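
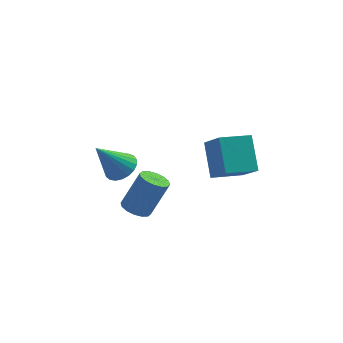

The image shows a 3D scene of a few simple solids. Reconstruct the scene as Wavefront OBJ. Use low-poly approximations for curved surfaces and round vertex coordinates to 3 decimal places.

v 2.251 -2.229 0.161
v 1.834 -1.097 1.576
v 3.535 -1.517 -0.03
v 3.117 -0.385 1.385
v 3.003 -3.295 1.235
v 2.585 -2.163 2.65
v 4.286 -2.583 1.044
v 3.869 -1.451 2.459
v -0.776 -3.275 -1.358
v -0.137 -3.283 -1.644
v 0.635 -2.952 0.072
v -0.004 -2.945 0.358
v -0.244 -2.937 -1.662
v 0.528 -2.607 0.053
v -0.494 -2.682 -1.599
v 0.279 -2.351 0.116
v -0.819 -2.586 -1.471
v -0.047 -2.255 0.244
v -1.132 -2.675 -1.313
v -0.36 -2.344 0.402
v -1.351 -2.924 -1.167
v -0.579 -2.593 0.549
v -1.415 -3.268 -1.072
v -0.643 -2.937 0.644
v -1.308 -3.613 -1.053
v -0.536 -3.283 0.662
v -1.059 -3.869 -1.116
v -0.286 -3.538 0.599
v -0.733 -3.965 -1.244
v 0.039 -3.634 0.471
v -0.42 -3.876 -1.402
v 0.352 -3.545 0.313
v -0.201 -3.627 -1.549
v 0.571 -3.296 0.167
v -1.843 -0.651 -0.622
v -1.164 -0.523 -0.161
v -2.797 -1.369 0.982
v -1.332 -0.223 -0.126
v -1.588 0.002 -0.177
v -1.888 0.115 -0.306
v -2.18 0.096 -0.488
v -2.414 -0.053 -0.694
v -2.549 -0.305 -0.887
v -2.562 -0.617 -1.035
v -2.45 -0.934 -1.111
v -2.234 -1.203 -1.102
v -1.95 -1.376 -1.011
v -1.647 -1.424 -0.852
v -1.378 -1.338 -0.653
v -1.19 -1.133 -0.449
v -1.114 -0.845 -0.275
f 2 4 1
f 5 2 1
f 1 4 3
f 3 5 1
f 2 8 4
f 6 2 5
f 6 8 2
f 4 8 3
f 7 5 3
f 3 8 7
f 7 6 5
f 8 6 7
f 10 9 13
f 10 13 11
f 11 13 14
f 11 14 12
f 13 9 15
f 13 15 14
f 14 15 16
f 14 16 12
f 15 9 17
f 15 17 16
f 16 17 18
f 16 18 12
f 17 9 19
f 17 19 18
f 18 19 20
f 18 20 12
f 19 9 21
f 19 21 20
f 20 21 22
f 20 22 12
f 21 9 23
f 21 23 22
f 22 23 24
f 22 24 12
f 23 9 25
f 23 25 24
f 24 25 26
f 24 26 12
f 25 9 27
f 25 27 26
f 26 27 28
f 26 28 12
f 27 9 29
f 27 29 28
f 28 29 30
f 28 30 12
f 29 9 31
f 29 31 30
f 30 31 32
f 30 32 12
f 31 9 33
f 31 33 32
f 32 33 34
f 32 34 12
f 33 9 10
f 33 10 34
f 34 10 11
f 34 11 12
f 36 35 38
f 36 38 37
f 38 35 39
f 38 39 37
f 39 35 40
f 39 40 37
f 40 35 41
f 40 41 37
f 41 35 42
f 41 42 37
f 42 35 43
f 42 43 37
f 43 35 44
f 43 44 37
f 44 35 45
f 44 45 37
f 45 35 46
f 45 46 37
f 46 35 47
f 46 47 37
f 47 35 48
f 47 48 37
f 48 35 49
f 48 49 37
f 49 35 50
f 49 50 37
f 50 35 51
f 50 51 37
f 51 35 36
f 51 36 37



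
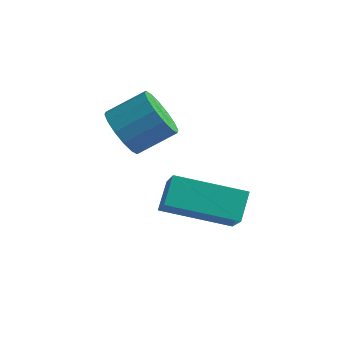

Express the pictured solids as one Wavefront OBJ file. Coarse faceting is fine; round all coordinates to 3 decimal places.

v -0.698 0.166 -2.109
v -0.799 0.867 -1.49
v -1.387 1.146 -3.33
v -1.489 1.846 -2.711
v 1.129 0.854 -2.589
v 1.027 1.554 -1.97
v 0.439 1.833 -3.81
v 0.338 2.534 -3.191
v -2.606 1.461 -0.873
v -2.167 1.552 -1.523
v -1.355 2.25 -0.877
v -1.794 2.159 -0.227
v -2.43 1.864 -1.529
v -1.619 2.562 -0.883
v -2.741 2.069 -1.359
v -1.93 2.766 -0.714
v -3.016 2.11 -1.059
v -2.204 2.808 -0.413
v -3.18 1.978 -0.709
v -2.369 2.676 -0.063
v -3.191 1.707 -0.403
v -2.38 2.405 0.243
v -3.045 1.37 -0.223
v -2.233 2.068 0.423
v -2.781 1.058 -0.217
v -1.97 1.756 0.429
v -2.47 0.854 -0.386
v -1.659 1.551 0.259
v -2.196 0.812 -0.687
v -1.384 1.51 -0.041
v -2.031 0.944 -1.037
v -1.22 1.642 -0.391
v -2.02 1.215 -1.343
v -1.209 1.913 -0.697
f 2 4 1
f 5 2 1
f 1 4 3
f 3 5 1
f 2 8 4
f 6 2 5
f 6 8 2
f 4 8 3
f 7 5 3
f 3 8 7
f 7 6 5
f 8 6 7
f 10 9 13
f 10 13 11
f 11 13 14
f 11 14 12
f 13 9 15
f 13 15 14
f 14 15 16
f 14 16 12
f 15 9 17
f 15 17 16
f 16 17 18
f 16 18 12
f 17 9 19
f 17 19 18
f 18 19 20
f 18 20 12
f 19 9 21
f 19 21 20
f 20 21 22
f 20 22 12
f 21 9 23
f 21 23 22
f 22 23 24
f 22 24 12
f 23 9 25
f 23 25 24
f 24 25 26
f 24 26 12
f 25 9 27
f 25 27 26
f 26 27 28
f 26 28 12
f 27 9 29
f 27 29 28
f 28 29 30
f 28 30 12
f 29 9 31
f 29 31 30
f 30 31 32
f 30 32 12
f 31 9 33
f 31 33 32
f 32 33 34
f 32 34 12
f 33 9 10
f 33 10 34
f 34 10 11
f 34 11 12



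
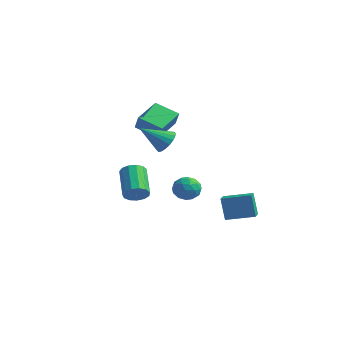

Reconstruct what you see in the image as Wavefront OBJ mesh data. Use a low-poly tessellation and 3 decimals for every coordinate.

v -1.743 2.208 -2.003
v -0.831 1.996 -1.862
v -1.969 0.824 -2.618
v -1.057 0.612 -2.477
v -1.642 0.703 -1.738
v -1.502 1.559 -1.358
v -1.298 1.261 -3.122
v -1.158 2.117 -2.742
v -0.556 1.411 -2.553
v -0.769 1.066 -1.698
v -2.031 1.754 -2.782
v -2.244 1.409 -1.927
v -1.267 2.224 -1.879
v -1.533 0.596 -2.601
v -1.876 0.65 -2.167
v -1.341 0.526 -2.084
v -1.662 1.966 -1.583
v -1.126 1.842 -1.5
v -1.602 1.082 -1.427
v -1.674 0.978 -2.98
v -1.138 0.854 -2.897
v -1.459 2.294 -2.396
v -0.924 2.17 -2.313
v -1.198 1.738 -3.053
v -0.57 1.755 -2.202
v -0.703 0.942 -2.563
v -0.844 1.323 -2.942
v -0.762 1.826 -2.719
v -0.695 1.553 -1.699
v -0.828 0.739 -2.06
v -1.171 0.793 -1.626
v -1.089 1.295 -1.403
v -0.533 1.209 -2.106
v -1.972 2.081 -2.42
v -2.105 1.267 -2.781
v -1.711 1.525 -3.077
v -1.629 2.027 -2.854
v -2.097 1.878 -1.917
v -2.23 1.065 -2.278
v -2.038 0.994 -1.761
v -1.956 1.497 -1.538
v -2.267 1.611 -2.374
v 2.863 0.527 -3.156
v 2.432 0.591 -1.627
v 4.213 1.639 -2.821
v 3.781 1.702 -1.292
v 3.539 -0.362 -2.928
v 3.107 -0.299 -1.399
v 4.888 0.749 -2.593
v 4.457 0.813 -1.064
v -4.428 0.018 2.377
v -3.839 -0.248 3.352
v -4.829 1.803 3.106
v -4.239 1.537 4.081
v -3.001 0.623 1.679
v -2.411 0.357 2.654
v -3.401 2.408 2.408
v -2.812 2.142 3.383
v -0.905 -0.739 2.199
v -0.124 -0.935 2.577
v -1.795 -2.041 3.361
v -0.26 -0.64 2.803
v -0.523 -0.364 2.91
v -0.863 -0.163 2.876
v -1.21 -0.076 2.708
v -1.498 -0.12 2.438
v -1.668 -0.286 2.122
v -1.686 -0.542 1.82
v -1.55 -0.838 1.594
v -1.287 -1.113 1.487
v -0.947 -1.314 1.521
v -0.599 -1.402 1.69
v -0.312 -1.358 1.959
v -0.142 -1.191 2.275
v -0.578 -3.444 -1.235
v -0.021 -2.895 -1.066
v -1.424 -1.848 0.164
v -1.982 -2.396 -0.005
v -0.235 -2.749 -1.435
v -1.638 -1.702 -0.204
v -0.558 -2.824 -1.74
v -1.961 -1.776 -0.51
v -0.888 -3.095 -1.885
v -2.291 -2.047 -0.655
v -1.119 -3.477 -1.824
v -2.522 -2.429 -0.594
v -1.179 -3.848 -1.576
v -2.582 -2.801 -0.345
v -1.048 -4.091 -1.219
v -2.451 -3.044 0.011
v -0.768 -4.129 -0.868
v -2.171 -3.081 0.362
v -0.428 -3.949 -0.633
v -1.831 -2.901 0.597
v -0.135 -3.608 -0.59
v -1.539 -2.561 0.641
v 0.016 -3.216 -0.751
v -1.387 -2.168 0.479
f 1 38 17
f 38 12 41
f 17 41 6
f 38 41 17
f 1 17 13
f 17 6 18
f 13 18 2
f 17 18 13
f 1 13 22
f 13 2 23
f 22 23 8
f 13 23 22
f 1 22 34
f 22 8 37
f 34 37 11
f 22 37 34
f 1 34 38
f 34 11 42
f 38 42 12
f 34 42 38
f 2 18 29
f 18 6 32
f 29 32 10
f 18 32 29
f 6 41 19
f 41 12 40
f 19 40 5
f 41 40 19
f 12 42 39
f 42 11 35
f 39 35 3
f 42 35 39
f 11 37 36
f 37 8 24
f 36 24 7
f 37 24 36
f 8 23 28
f 23 2 25
f 28 25 9
f 23 25 28
f 4 30 16
f 30 10 31
f 16 31 5
f 30 31 16
f 4 16 14
f 16 5 15
f 14 15 3
f 16 15 14
f 4 14 21
f 14 3 20
f 21 20 7
f 14 20 21
f 4 21 26
f 21 7 27
f 26 27 9
f 21 27 26
f 4 26 30
f 26 9 33
f 30 33 10
f 26 33 30
f 5 31 19
f 31 10 32
f 19 32 6
f 31 32 19
f 3 15 39
f 15 5 40
f 39 40 12
f 15 40 39
f 7 20 36
f 20 3 35
f 36 35 11
f 20 35 36
f 9 27 28
f 27 7 24
f 28 24 8
f 27 24 28
f 10 33 29
f 33 9 25
f 29 25 2
f 33 25 29
f 44 46 43
f 47 44 43
f 43 46 45
f 45 47 43
f 44 50 46
f 48 44 47
f 48 50 44
f 46 50 45
f 49 47 45
f 45 50 49
f 49 48 47
f 50 48 49
f 52 54 51
f 55 52 51
f 51 54 53
f 53 55 51
f 52 58 54
f 56 52 55
f 56 58 52
f 54 58 53
f 57 55 53
f 53 58 57
f 57 56 55
f 58 56 57
f 60 59 62
f 60 62 61
f 62 59 63
f 62 63 61
f 63 59 64
f 63 64 61
f 64 59 65
f 64 65 61
f 65 59 66
f 65 66 61
f 66 59 67
f 66 67 61
f 67 59 68
f 67 68 61
f 68 59 69
f 68 69 61
f 69 59 70
f 69 70 61
f 70 59 71
f 70 71 61
f 71 59 72
f 71 72 61
f 72 59 73
f 72 73 61
f 73 59 74
f 73 74 61
f 74 59 60
f 74 60 61
f 76 75 79
f 76 79 77
f 77 79 80
f 77 80 78
f 79 75 81
f 79 81 80
f 80 81 82
f 80 82 78
f 81 75 83
f 81 83 82
f 82 83 84
f 82 84 78
f 83 75 85
f 83 85 84
f 84 85 86
f 84 86 78
f 85 75 87
f 85 87 86
f 86 87 88
f 86 88 78
f 87 75 89
f 87 89 88
f 88 89 90
f 88 90 78
f 89 75 91
f 89 91 90
f 90 91 92
f 90 92 78
f 91 75 93
f 91 93 92
f 92 93 94
f 92 94 78
f 93 75 95
f 93 95 94
f 94 95 96
f 94 96 78
f 95 75 97
f 95 97 96
f 96 97 98
f 96 98 78
f 97 75 76
f 97 76 98
f 98 76 77
f 98 77 78



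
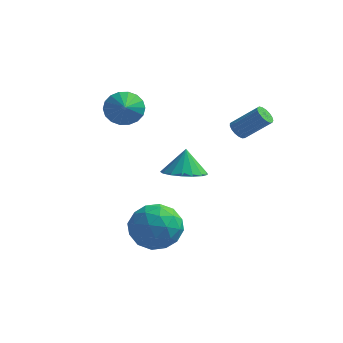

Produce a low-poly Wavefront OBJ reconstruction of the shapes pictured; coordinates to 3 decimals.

v -1.679 -0.484 -1.96
v -0.615 -0.787 -2.449
v -2.605 -1.553 -3.311
v -1.541 -1.856 -3.8
v -1.85 -2.282 -2.711
v -1.277 -1.621 -1.876
v -1.943 -0.719 -3.884
v -1.37 -0.058 -3.049
v -0.778 -0.933 -3.638
v -0.721 -1.899 -2.913
v -2.499 -0.441 -2.847
v -2.442 -1.407 -2.122
v -1.066 -0.541 -2.086
v -2.154 -1.799 -3.674
v -2.336 -2.049 -3.034
v -1.711 -2.227 -3.322
v -1.455 -1.032 -1.749
v -0.83 -1.21 -2.036
v -1.555 -2.089 -2.191
v -2.39 -1.13 -3.724
v -1.765 -1.308 -4.011
v -1.509 -0.113 -2.438
v -0.884 -0.291 -2.726
v -1.665 -0.251 -3.569
v -0.536 -0.805 -3.072
v -1.081 -1.434 -3.866
v -1.317 -0.765 -3.916
v -0.98 -0.377 -3.425
v -0.503 -1.373 -2.646
v -1.047 -2.002 -3.44
v -1.228 -2.252 -2.8
v -0.892 -1.863 -2.309
v -0.598 -1.459 -3.345
v -2.173 -0.338 -2.32
v -2.717 -0.967 -3.114
v -2.328 -0.477 -3.451
v -1.992 -0.088 -2.96
v -2.139 -0.906 -1.894
v -2.684 -1.535 -2.688
v -2.24 -1.963 -2.335
v -1.903 -1.575 -1.844
v -2.622 -0.881 -2.415
v 0.314 3.644 0.467
v 0.611 3.328 0.217
v 1.722 3.56 1.243
v 1.426 3.876 1.493
v 0.658 3.541 0.119
v 1.769 3.773 1.144
v 0.626 3.777 0.099
v 1.737 4.01 1.125
v 0.523 3.983 0.165
v 1.634 4.215 1.19
v 0.372 4.111 0.299
v 1.483 4.344 1.325
v 0.208 4.132 0.472
v 1.319 4.365 1.498
v 0.068 4.042 0.644
v 1.179 4.274 1.67
v -0.015 3.86 0.775
v 1.096 4.092 1.801
v -0.023 3.628 0.836
v 1.089 3.86 1.862
v 0.047 3.4 0.812
v 1.158 3.633 1.838
v 0.178 3.228 0.709
v 1.289 3.461 1.735
v 0.34 3.152 0.551
v 1.451 3.384 1.577
v 0.496 3.188 0.374
v 1.607 3.42 1.399
v -3.94 1.566 2.12
v -3.594 1.227 1.397
v -3.56 0.674 2.72
v -3.305 1.444 1.537
v -3.142 1.685 1.793
v -3.138 1.903 2.113
v -3.292 2.054 2.435
v -3.574 2.108 2.694
v -3.929 2.055 2.839
v -4.286 1.905 2.842
v -4.574 1.688 2.702
v -4.737 1.447 2.447
v -4.742 1.229 2.127
v -4.588 1.078 1.805
v -4.305 1.024 1.546
v -3.951 1.077 1.4
v -0.283 -1.529 0.798
v 0.513 -1.049 0.66
v -0.357 -1.091 1.902
v 0.191 -0.765 0.526
v -0.239 -0.656 0.454
v -0.68 -0.747 0.461
v -1.03 -1.017 0.545
v -1.208 -1.405 0.687
v -1.175 -1.821 0.854
v -0.937 -2.17 1.009
v -0.55 -2.373 1.116
v -0.101 -2.382 1.149
v 0.306 -2.196 1.102
v 0.578 -1.857 0.986
v 0.653 -1.443 0.826
f 1 38 17
f 38 12 41
f 17 41 6
f 38 41 17
f 1 17 13
f 17 6 18
f 13 18 2
f 17 18 13
f 1 13 22
f 13 2 23
f 22 23 8
f 13 23 22
f 1 22 34
f 22 8 37
f 34 37 11
f 22 37 34
f 1 34 38
f 34 11 42
f 38 42 12
f 34 42 38
f 2 18 29
f 18 6 32
f 29 32 10
f 18 32 29
f 6 41 19
f 41 12 40
f 19 40 5
f 41 40 19
f 12 42 39
f 42 11 35
f 39 35 3
f 42 35 39
f 11 37 36
f 37 8 24
f 36 24 7
f 37 24 36
f 8 23 28
f 23 2 25
f 28 25 9
f 23 25 28
f 4 30 16
f 30 10 31
f 16 31 5
f 30 31 16
f 4 16 14
f 16 5 15
f 14 15 3
f 16 15 14
f 4 14 21
f 14 3 20
f 21 20 7
f 14 20 21
f 4 21 26
f 21 7 27
f 26 27 9
f 21 27 26
f 4 26 30
f 26 9 33
f 30 33 10
f 26 33 30
f 5 31 19
f 31 10 32
f 19 32 6
f 31 32 19
f 3 15 39
f 15 5 40
f 39 40 12
f 15 40 39
f 7 20 36
f 20 3 35
f 36 35 11
f 20 35 36
f 9 27 28
f 27 7 24
f 28 24 8
f 27 24 28
f 10 33 29
f 33 9 25
f 29 25 2
f 33 25 29
f 44 43 47
f 44 47 45
f 45 47 48
f 45 48 46
f 47 43 49
f 47 49 48
f 48 49 50
f 48 50 46
f 49 43 51
f 49 51 50
f 50 51 52
f 50 52 46
f 51 43 53
f 51 53 52
f 52 53 54
f 52 54 46
f 53 43 55
f 53 55 54
f 54 55 56
f 54 56 46
f 55 43 57
f 55 57 56
f 56 57 58
f 56 58 46
f 57 43 59
f 57 59 58
f 58 59 60
f 58 60 46
f 59 43 61
f 59 61 60
f 60 61 62
f 60 62 46
f 61 43 63
f 61 63 62
f 62 63 64
f 62 64 46
f 63 43 65
f 63 65 64
f 64 65 66
f 64 66 46
f 65 43 67
f 65 67 66
f 66 67 68
f 66 68 46
f 67 43 69
f 67 69 68
f 68 69 70
f 68 70 46
f 69 43 44
f 69 44 70
f 70 44 45
f 70 45 46
f 72 71 74
f 72 74 73
f 74 71 75
f 74 75 73
f 75 71 76
f 75 76 73
f 76 71 77
f 76 77 73
f 77 71 78
f 77 78 73
f 78 71 79
f 78 79 73
f 79 71 80
f 79 80 73
f 80 71 81
f 80 81 73
f 81 71 82
f 81 82 73
f 82 71 83
f 82 83 73
f 83 71 84
f 83 84 73
f 84 71 85
f 84 85 73
f 85 71 86
f 85 86 73
f 86 71 72
f 86 72 73
f 88 87 90
f 88 90 89
f 90 87 91
f 90 91 89
f 91 87 92
f 91 92 89
f 92 87 93
f 92 93 89
f 93 87 94
f 93 94 89
f 94 87 95
f 94 95 89
f 95 87 96
f 95 96 89
f 96 87 97
f 96 97 89
f 97 87 98
f 97 98 89
f 98 87 99
f 98 99 89
f 99 87 100
f 99 100 89
f 100 87 101
f 100 101 89
f 101 87 88
f 101 88 89



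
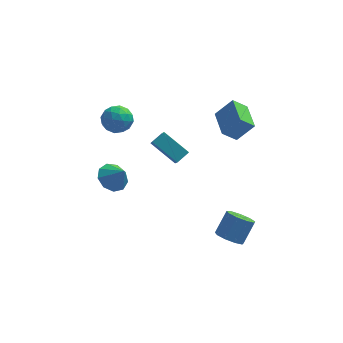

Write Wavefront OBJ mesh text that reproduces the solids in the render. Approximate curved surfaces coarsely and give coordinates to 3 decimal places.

v -4.295 2.297 -2.088
v -3.695 1.815 -2.711
v -3.605 1.843 -1.072
v -3.455 2.438 -2.594
v -3.609 2.995 -2.241
v -4.083 3.226 -1.816
v -4.657 3.022 -1.519
v -5.06 2.479 -1.488
v -5.106 1.852 -1.738
v -4.772 1.432 -2.152
v -4.215 1.418 -2.536
v 1.773 2.24 2.01
v 2.754 2.377 3.123
v 1.382 4.055 2.131
v 2.363 4.192 3.244
v 2.597 2.468 1.256
v 3.578 2.605 2.369
v 2.206 4.283 1.377
v 3.187 4.42 2.49
v -4.076 2.109 2.833
v -3.472 2.474 3.479
v -4.408 0.946 3.801
v -3.804 1.311 4.447
v -4.619 1.768 4.243
v -4.414 2.487 3.645
v -3.466 0.933 3.635
v -3.261 1.652 3.037
v -3.095 1.747 3.975
v -3.807 2.263 4.35
v -4.073 1.157 2.93
v -4.785 1.673 3.305
v -3.745 2.393 3.071
v -4.135 1.027 4.209
v -4.615 1.296 4.089
v -4.259 1.51 4.468
v -4.299 2.401 3.169
v -3.943 2.615 3.548
v -4.618 2.201 3.997
v -3.937 0.805 3.732
v -3.581 1.019 4.111
v -3.621 1.91 2.812
v -3.265 2.124 3.191
v -3.262 1.219 3.283
v -3.168 2.181 3.742
v -3.363 1.497 4.311
v -3.165 1.275 3.834
v -3.044 1.697 3.483
v -3.587 2.484 3.963
v -3.782 1.801 4.532
v -4.261 2.07 4.412
v -4.141 2.492 4.06
v -3.365 2.057 4.254
v -4.098 1.619 2.748
v -4.293 0.936 3.317
v -3.739 0.928 3.22
v -3.619 1.35 2.868
v -4.517 1.923 2.969
v -4.712 1.239 3.538
v -4.836 1.723 3.797
v -4.715 2.145 3.446
v -4.515 1.363 3.026
v -1.986 0.329 2.929
v -1.372 0.84 3.345
v -2.122 1.252 1.996
v -1.509 1.763 2.412
v -0.631 -0.483 1.928
v -0.018 0.028 2.344
v -0.768 0.44 0.995
v -0.154 0.951 1.411
v 2.235 -1.191 -4.13
v 3.015 -1.243 -4.512
v 3.645 -0.441 -3.331
v 2.865 -0.389 -2.95
v 2.732 -0.752 -4.694
v 3.362 0.05 -3.513
v 2.216 -0.467 -4.612
v 2.846 0.335 -3.432
v 1.709 -0.521 -4.305
v 2.339 0.281 -3.124
v 1.448 -0.888 -3.916
v 2.078 -0.086 -2.736
v 1.555 -1.397 -3.627
v 2.186 -0.595 -2.447
v 1.981 -1.81 -3.574
v 2.611 -1.008 -2.394
v 2.525 -1.933 -3.781
v 3.155 -1.131 -2.601
v 2.934 -1.709 -4.151
v 3.564 -0.907 -2.971
f 2 1 4
f 2 4 3
f 4 1 5
f 4 5 3
f 5 1 6
f 5 6 3
f 6 1 7
f 6 7 3
f 7 1 8
f 7 8 3
f 8 1 9
f 8 9 3
f 9 1 10
f 9 10 3
f 10 1 11
f 10 11 3
f 11 1 2
f 11 2 3
f 13 15 12
f 16 13 12
f 12 15 14
f 14 16 12
f 13 19 15
f 17 13 16
f 17 19 13
f 15 19 14
f 18 16 14
f 14 19 18
f 18 17 16
f 19 17 18
f 20 57 36
f 57 31 60
f 36 60 25
f 57 60 36
f 20 36 32
f 36 25 37
f 32 37 21
f 36 37 32
f 20 32 41
f 32 21 42
f 41 42 27
f 32 42 41
f 20 41 53
f 41 27 56
f 53 56 30
f 41 56 53
f 20 53 57
f 53 30 61
f 57 61 31
f 53 61 57
f 21 37 48
f 37 25 51
f 48 51 29
f 37 51 48
f 25 60 38
f 60 31 59
f 38 59 24
f 60 59 38
f 31 61 58
f 61 30 54
f 58 54 22
f 61 54 58
f 30 56 55
f 56 27 43
f 55 43 26
f 56 43 55
f 27 42 47
f 42 21 44
f 47 44 28
f 42 44 47
f 23 49 35
f 49 29 50
f 35 50 24
f 49 50 35
f 23 35 33
f 35 24 34
f 33 34 22
f 35 34 33
f 23 33 40
f 33 22 39
f 40 39 26
f 33 39 40
f 23 40 45
f 40 26 46
f 45 46 28
f 40 46 45
f 23 45 49
f 45 28 52
f 49 52 29
f 45 52 49
f 24 50 38
f 50 29 51
f 38 51 25
f 50 51 38
f 22 34 58
f 34 24 59
f 58 59 31
f 34 59 58
f 26 39 55
f 39 22 54
f 55 54 30
f 39 54 55
f 28 46 47
f 46 26 43
f 47 43 27
f 46 43 47
f 29 52 48
f 52 28 44
f 48 44 21
f 52 44 48
f 63 65 62
f 66 63 62
f 62 65 64
f 64 66 62
f 63 69 65
f 67 63 66
f 67 69 63
f 65 69 64
f 68 66 64
f 64 69 68
f 68 67 66
f 69 67 68
f 71 70 74
f 71 74 72
f 72 74 75
f 72 75 73
f 74 70 76
f 74 76 75
f 75 76 77
f 75 77 73
f 76 70 78
f 76 78 77
f 77 78 79
f 77 79 73
f 78 70 80
f 78 80 79
f 79 80 81
f 79 81 73
f 80 70 82
f 80 82 81
f 81 82 83
f 81 83 73
f 82 70 84
f 82 84 83
f 83 84 85
f 83 85 73
f 84 70 86
f 84 86 85
f 85 86 87
f 85 87 73
f 86 70 88
f 86 88 87
f 87 88 89
f 87 89 73
f 88 70 71
f 88 71 89
f 89 71 72
f 89 72 73



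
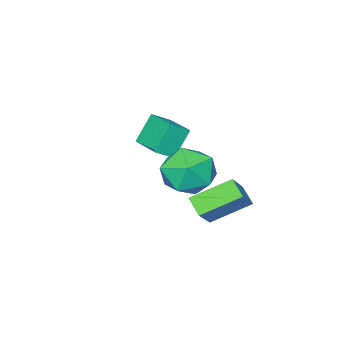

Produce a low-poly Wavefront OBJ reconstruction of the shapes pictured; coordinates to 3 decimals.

v 1.211 3.524 -5.059
v 1.053 2.762 -4.568
v -0.15 4.365 -4.192
v -0.308 3.603 -3.701
v 2.128 3.977 -4.059
v 1.97 3.215 -3.568
v 0.767 4.818 -3.192
v 0.609 4.056 -2.701
v 1.882 4.395 -0.896
v 2.419 4.903 -1.826
v 2.541 2.677 -1.454
v 3.078 3.185 -2.384
v 3.475 3.39 -1.284
v 3.068 4.452 -0.938
v 1.892 3.128 -2.342
v 1.485 4.19 -1.996
v 2.425 4.12 -2.719
v 3.404 4.282 -2.065
v 1.556 3.298 -1.215
v 2.535 3.46 -0.561
v -0.71 -1.034 -2.328
v 0.023 -1.302 -1.841
v -0.313 0.611 -2.017
v 0.419 0.342 -1.53
v 0.101 -1.002 -3.53
v 0.833 -1.271 -3.043
v 0.497 0.642 -3.219
v 1.23 0.374 -2.732
f 2 4 1
f 5 2 1
f 1 4 3
f 3 5 1
f 2 8 4
f 6 2 5
f 6 8 2
f 4 8 3
f 7 5 3
f 3 8 7
f 7 6 5
f 8 6 7
f 9 20 14
f 9 14 10
f 9 10 16
f 9 16 19
f 9 19 20
f 10 14 18
f 14 20 13
f 20 19 11
f 19 16 15
f 16 10 17
f 12 18 13
f 12 13 11
f 12 11 15
f 12 15 17
f 12 17 18
f 13 18 14
f 11 13 20
f 15 11 19
f 17 15 16
f 18 17 10
f 22 24 21
f 25 22 21
f 21 24 23
f 23 25 21
f 22 28 24
f 26 22 25
f 26 28 22
f 24 28 23
f 27 25 23
f 23 28 27
f 27 26 25
f 28 26 27



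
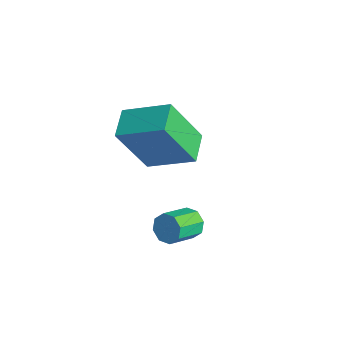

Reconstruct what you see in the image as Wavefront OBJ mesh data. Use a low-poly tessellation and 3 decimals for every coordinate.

v -3.293 2.804 2.727
v -3.444 1.783 4.614
v -2.239 4.028 3.474
v -2.39 3.008 5.36
v -2.37 2.172 2.46
v -2.521 1.152 4.346
v -1.316 3.397 3.206
v -1.467 2.376 5.093
v 0.862 2.202 2.554
v 1.228 2.143 2.147
v 1.603 1.2 2.619
v 1.238 1.258 3.026
v 1.381 2.366 2.47
v 1.756 1.422 2.942
v 1.23 2.492 2.842
v 1.605 1.548 3.314
v 0.864 2.449 3.045
v 1.239 1.505 3.518
v 0.497 2.26 2.961
v 0.872 1.317 3.433
v 0.344 2.038 2.638
v 0.719 1.094 3.11
v 0.495 1.912 2.266
v 0.87 0.968 2.738
v 0.861 1.955 2.062
v 1.236 1.011 2.535
f 2 4 1
f 5 2 1
f 1 4 3
f 3 5 1
f 2 8 4
f 6 2 5
f 6 8 2
f 4 8 3
f 7 5 3
f 3 8 7
f 7 6 5
f 8 6 7
f 10 9 13
f 10 13 11
f 11 13 14
f 11 14 12
f 13 9 15
f 13 15 14
f 14 15 16
f 14 16 12
f 15 9 17
f 15 17 16
f 16 17 18
f 16 18 12
f 17 9 19
f 17 19 18
f 18 19 20
f 18 20 12
f 19 9 21
f 19 21 20
f 20 21 22
f 20 22 12
f 21 9 23
f 21 23 22
f 22 23 24
f 22 24 12
f 23 9 25
f 23 25 24
f 24 25 26
f 24 26 12
f 25 9 10
f 25 10 26
f 26 10 11
f 26 11 12



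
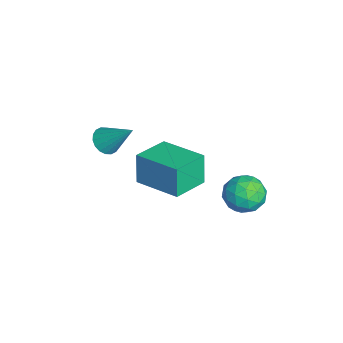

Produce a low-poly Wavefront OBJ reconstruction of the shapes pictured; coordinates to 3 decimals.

v 0.292 -3.083 0.014
v 0.564 -2.733 -0.434
v 0.948 -2.117 1.166
v 0.316 -2.607 -0.398
v 0.063 -2.575 -0.281
v -0.144 -2.644 -0.105
v -0.265 -2.8 0.094
v -0.276 -3.012 0.278
v -0.174 -3.238 0.409
v 0.021 -3.433 0.462
v 0.269 -3.559 0.426
v 0.521 -3.59 0.309
v 0.729 -3.521 0.133
v 0.849 -3.366 -0.066
v 0.86 -3.154 -0.25
v 0.758 -2.928 -0.381
v 2.054 1.755 -1.149
v 2.548 2.186 -0.557
v 3.232 1.414 -1.883
v 3.726 1.845 -1.291
v 3.319 1.095 -1.064
v 2.591 1.306 -0.61
v 3.189 2.294 -1.83
v 2.461 2.505 -1.376
v 3.249 2.52 -0.978
v 3.33 1.778 -0.505
v 2.45 1.822 -1.935
v 2.531 1.08 -1.462
v 2.198 2.001 -0.789
v 3.582 1.599 -1.651
v 3.343 1.158 -1.518
v 3.633 1.412 -1.17
v 2.223 1.483 -0.82
v 2.513 1.737 -0.472
v 2.966 1.095 -0.77
v 3.267 1.863 -1.968
v 3.557 2.117 -1.62
v 2.147 2.188 -1.27
v 2.437 2.442 -0.922
v 2.814 2.505 -1.67
v 2.9 2.45 -0.688
v 3.593 2.249 -1.12
v 3.277 2.513 -1.436
v 2.849 2.637 -1.17
v 2.948 2.014 -0.41
v 3.64 1.814 -0.841
v 3.401 1.373 -0.708
v 2.973 1.497 -0.441
v 3.36 2.21 -0.657
v 2.14 1.786 -1.599
v 2.832 1.586 -2.03
v 2.807 2.103 -1.999
v 2.379 2.227 -1.732
v 2.187 1.351 -1.32
v 2.88 1.15 -1.752
v 2.931 0.963 -1.27
v 2.503 1.087 -1.004
v 2.42 1.39 -1.783
v -2.287 -0.653 -4.381
v -2.618 -0.628 -2.98
v -0.841 0.78 -4.066
v -1.172 0.805 -2.665
v -1.168 -1.845 -4.095
v -1.499 -1.82 -2.694
v 0.278 -0.412 -3.78
v -0.053 -0.387 -2.379
f 2 1 4
f 2 4 3
f 4 1 5
f 4 5 3
f 5 1 6
f 5 6 3
f 6 1 7
f 6 7 3
f 7 1 8
f 7 8 3
f 8 1 9
f 8 9 3
f 9 1 10
f 9 10 3
f 10 1 11
f 10 11 3
f 11 1 12
f 11 12 3
f 12 1 13
f 12 13 3
f 13 1 14
f 13 14 3
f 14 1 15
f 14 15 3
f 15 1 16
f 15 16 3
f 16 1 2
f 16 2 3
f 17 54 33
f 54 28 57
f 33 57 22
f 54 57 33
f 17 33 29
f 33 22 34
f 29 34 18
f 33 34 29
f 17 29 38
f 29 18 39
f 38 39 24
f 29 39 38
f 17 38 50
f 38 24 53
f 50 53 27
f 38 53 50
f 17 50 54
f 50 27 58
f 54 58 28
f 50 58 54
f 18 34 45
f 34 22 48
f 45 48 26
f 34 48 45
f 22 57 35
f 57 28 56
f 35 56 21
f 57 56 35
f 28 58 55
f 58 27 51
f 55 51 19
f 58 51 55
f 27 53 52
f 53 24 40
f 52 40 23
f 53 40 52
f 24 39 44
f 39 18 41
f 44 41 25
f 39 41 44
f 20 46 32
f 46 26 47
f 32 47 21
f 46 47 32
f 20 32 30
f 32 21 31
f 30 31 19
f 32 31 30
f 20 30 37
f 30 19 36
f 37 36 23
f 30 36 37
f 20 37 42
f 37 23 43
f 42 43 25
f 37 43 42
f 20 42 46
f 42 25 49
f 46 49 26
f 42 49 46
f 21 47 35
f 47 26 48
f 35 48 22
f 47 48 35
f 19 31 55
f 31 21 56
f 55 56 28
f 31 56 55
f 23 36 52
f 36 19 51
f 52 51 27
f 36 51 52
f 25 43 44
f 43 23 40
f 44 40 24
f 43 40 44
f 26 49 45
f 49 25 41
f 45 41 18
f 49 41 45
f 60 62 59
f 63 60 59
f 59 62 61
f 61 63 59
f 60 66 62
f 64 60 63
f 64 66 60
f 62 66 61
f 65 63 61
f 61 66 65
f 65 64 63
f 66 64 65



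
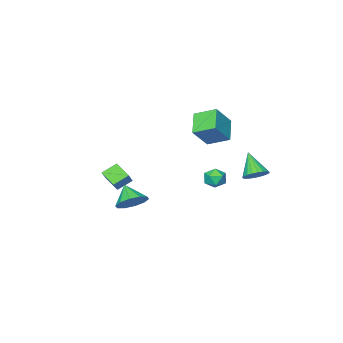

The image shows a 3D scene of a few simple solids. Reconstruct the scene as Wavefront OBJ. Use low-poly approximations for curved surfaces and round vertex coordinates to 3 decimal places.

v -3.992 0.468 -3.184
v -3.347 0.035 -3.159
v -4.513 -0.355 -3.981
v -3.868 -0.788 -3.956
v -4.327 -0.737 -3.329
v -4.005 -0.228 -2.837
v -3.855 -0.092 -4.303
v -3.533 0.417 -3.811
v -3.262 -0.311 -3.85
v -3.553 -0.71 -3.248
v -4.307 0.39 -3.892
v -4.598 -0.009 -3.29
v -3.636 3.865 -1.673
v -2.854 3.711 -1.609
v -3.964 2.755 -0.347
v -2.891 3.968 -1.402
v -3.056 4.208 -1.242
v -3.322 4.389 -1.157
v -3.642 4.479 -1.16
v -3.961 4.463 -1.253
v -4.224 4.343 -1.418
v -4.386 4.141 -1.627
v -4.417 3.891 -1.844
v -4.314 3.637 -2.032
v -4.093 3.422 -2.157
v -3.794 3.283 -2.199
v -3.467 3.245 -2.15
v -3.169 3.315 -2.018
v -2.952 3.479 -1.827
v 3.956 2.284 -2.123
v 4.546 1.685 -2.627
v 3.744 1.296 -1.197
v 4.885 1.988 -2.226
v 4.869 2.403 -1.786
v 4.504 2.774 -1.474
v 3.93 2.957 -1.411
v 3.366 2.883 -1.619
v 3.028 2.58 -2.02
v 3.044 2.164 -2.46
v 3.408 1.794 -2.771
v 3.982 1.611 -2.835
v -3.717 -0.545 0.703
v -4.458 0.621 1.287
v -2.796 0.488 -0.195
v -3.537 1.655 0.389
v -2.543 -0.455 2.011
v -3.284 0.712 2.595
v -1.622 0.579 1.113
v -2.363 1.745 1.697
v 1.802 -0.581 -2.199
v 1.892 -1.587 -1.608
v 2.474 -0.028 -1.359
v 2.564 -1.033 -0.768
v 2.696 -0.827 -2.752
v 2.786 -1.832 -2.161
v 3.368 -0.273 -1.912
v 3.458 -1.279 -1.321
f 1 12 6
f 1 6 2
f 1 2 8
f 1 8 11
f 1 11 12
f 2 6 10
f 6 12 5
f 12 11 3
f 11 8 7
f 8 2 9
f 4 10 5
f 4 5 3
f 4 3 7
f 4 7 9
f 4 9 10
f 5 10 6
f 3 5 12
f 7 3 11
f 9 7 8
f 10 9 2
f 14 13 16
f 14 16 15
f 16 13 17
f 16 17 15
f 17 13 18
f 17 18 15
f 18 13 19
f 18 19 15
f 19 13 20
f 19 20 15
f 20 13 21
f 20 21 15
f 21 13 22
f 21 22 15
f 22 13 23
f 22 23 15
f 23 13 24
f 23 24 15
f 24 13 25
f 24 25 15
f 25 13 26
f 25 26 15
f 26 13 27
f 26 27 15
f 27 13 28
f 27 28 15
f 28 13 29
f 28 29 15
f 29 13 14
f 29 14 15
f 31 30 33
f 31 33 32
f 33 30 34
f 33 34 32
f 34 30 35
f 34 35 32
f 35 30 36
f 35 36 32
f 36 30 37
f 36 37 32
f 37 30 38
f 37 38 32
f 38 30 39
f 38 39 32
f 39 30 40
f 39 40 32
f 40 30 41
f 40 41 32
f 41 30 31
f 41 31 32
f 43 45 42
f 46 43 42
f 42 45 44
f 44 46 42
f 43 49 45
f 47 43 46
f 47 49 43
f 45 49 44
f 48 46 44
f 44 49 48
f 48 47 46
f 49 47 48
f 51 53 50
f 54 51 50
f 50 53 52
f 52 54 50
f 51 57 53
f 55 51 54
f 55 57 51
f 53 57 52
f 56 54 52
f 52 57 56
f 56 55 54
f 57 55 56



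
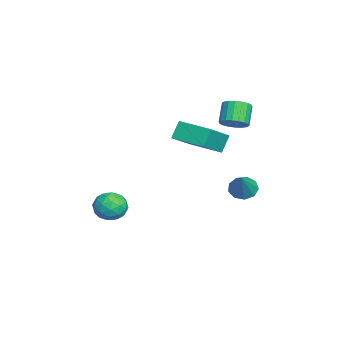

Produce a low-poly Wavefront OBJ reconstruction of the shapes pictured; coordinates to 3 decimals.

v -1.027 -2.876 -2.342
v -0.099 -2.773 -2.132
v -0.901 -4.407 -2.148
v 0.027 -4.304 -1.938
v -0.64 -3.983 -1.331
v -0.718 -3.037 -1.451
v -0.282 -4.143 -2.829
v -0.36 -3.197 -2.949
v 0.361 -3.556 -2.432
v 0.14 -3.457 -1.507
v -1.14 -3.723 -2.773
v -1.361 -3.624 -1.848
v -0.574 -2.69 -2.254
v -0.426 -4.49 -2.026
v -0.818 -4.301 -1.669
v -0.272 -4.24 -1.546
v -0.938 -2.845 -1.854
v -0.393 -2.785 -1.73
v -0.71 -3.496 -1.26
v -0.607 -4.395 -2.55
v -0.062 -4.335 -2.426
v -0.728 -2.94 -2.734
v -0.182 -2.879 -2.611
v -0.29 -3.684 -3.02
v 0.242 -3.09 -2.307
v 0.316 -3.989 -2.193
v 0.134 -3.895 -2.717
v 0.088 -3.339 -2.787
v 0.112 -3.031 -1.763
v 0.186 -3.931 -1.649
v -0.206 -3.743 -1.292
v -0.252 -3.186 -1.363
v 0.382 -3.492 -1.94
v -1.186 -3.249 -2.631
v -1.112 -4.149 -2.517
v -0.748 -3.994 -2.917
v -0.794 -3.437 -2.988
v -1.316 -3.191 -2.087
v -1.242 -4.09 -1.973
v -1.088 -3.841 -1.493
v -1.134 -3.285 -1.563
v -1.382 -3.688 -2.34
v 1.614 3.107 0.455
v 2.163 3.206 -0.046
v 2.786 3.033 1.725
v 2.001 3.66 0.129
v 1.658 3.855 0.457
v 1.294 3.7 0.784
v 1.08 3.267 0.957
v 1.115 2.759 0.895
v 1.384 2.414 0.627
v 1.76 2.392 0.279
v 2.067 2.705 0.013
v -3.099 2.459 2.684
v -2.62 2.056 3.149
v -3.481 2.178 4.142
v -3.961 2.581 3.676
v -2.517 2.384 3.198
v -3.379 2.506 4.19
v -2.53 2.727 3.145
v -3.392 2.849 4.137
v -2.655 3.017 3
v -3.517 3.138 3.993
v -2.869 3.196 2.793
v -3.73 3.318 3.786
v -3.128 3.23 2.565
v -3.989 3.351 3.557
v -3.381 3.11 2.359
v -4.242 3.232 3.352
v -3.579 2.862 2.218
v -4.44 2.984 3.211
v -3.681 2.534 2.17
v -4.543 2.656 3.162
v -3.668 2.191 2.223
v -4.53 2.313 3.215
v -3.543 1.902 2.367
v -4.405 2.023 3.36
v -3.33 1.722 2.574
v -4.191 1.844 3.567
v -3.071 1.689 2.803
v -3.932 1.81 3.795
v -2.818 1.808 3.008
v -3.679 1.93 4.001
v -0.564 -0.53 2.748
v -1.069 -0.181 3.708
v -2.06 0.286 1.664
v -2.565 0.635 2.624
v 0.405 1.125 2.656
v -0.1 1.474 3.616
v -1.091 1.941 1.572
v -1.596 2.29 2.532
f 1 38 17
f 38 12 41
f 17 41 6
f 38 41 17
f 1 17 13
f 17 6 18
f 13 18 2
f 17 18 13
f 1 13 22
f 13 2 23
f 22 23 8
f 13 23 22
f 1 22 34
f 22 8 37
f 34 37 11
f 22 37 34
f 1 34 38
f 34 11 42
f 38 42 12
f 34 42 38
f 2 18 29
f 18 6 32
f 29 32 10
f 18 32 29
f 6 41 19
f 41 12 40
f 19 40 5
f 41 40 19
f 12 42 39
f 42 11 35
f 39 35 3
f 42 35 39
f 11 37 36
f 37 8 24
f 36 24 7
f 37 24 36
f 8 23 28
f 23 2 25
f 28 25 9
f 23 25 28
f 4 30 16
f 30 10 31
f 16 31 5
f 30 31 16
f 4 16 14
f 16 5 15
f 14 15 3
f 16 15 14
f 4 14 21
f 14 3 20
f 21 20 7
f 14 20 21
f 4 21 26
f 21 7 27
f 26 27 9
f 21 27 26
f 4 26 30
f 26 9 33
f 30 33 10
f 26 33 30
f 5 31 19
f 31 10 32
f 19 32 6
f 31 32 19
f 3 15 39
f 15 5 40
f 39 40 12
f 15 40 39
f 7 20 36
f 20 3 35
f 36 35 11
f 20 35 36
f 9 27 28
f 27 7 24
f 28 24 8
f 27 24 28
f 10 33 29
f 33 9 25
f 29 25 2
f 33 25 29
f 44 43 46
f 44 46 45
f 46 43 47
f 46 47 45
f 47 43 48
f 47 48 45
f 48 43 49
f 48 49 45
f 49 43 50
f 49 50 45
f 50 43 51
f 50 51 45
f 51 43 52
f 51 52 45
f 52 43 53
f 52 53 45
f 53 43 44
f 53 44 45
f 55 54 58
f 55 58 56
f 56 58 59
f 56 59 57
f 58 54 60
f 58 60 59
f 59 60 61
f 59 61 57
f 60 54 62
f 60 62 61
f 61 62 63
f 61 63 57
f 62 54 64
f 62 64 63
f 63 64 65
f 63 65 57
f 64 54 66
f 64 66 65
f 65 66 67
f 65 67 57
f 66 54 68
f 66 68 67
f 67 68 69
f 67 69 57
f 68 54 70
f 68 70 69
f 69 70 71
f 69 71 57
f 70 54 72
f 70 72 71
f 71 72 73
f 71 73 57
f 72 54 74
f 72 74 73
f 73 74 75
f 73 75 57
f 74 54 76
f 74 76 75
f 75 76 77
f 75 77 57
f 76 54 78
f 76 78 77
f 77 78 79
f 77 79 57
f 78 54 80
f 78 80 79
f 79 80 81
f 79 81 57
f 80 54 82
f 80 82 81
f 81 82 83
f 81 83 57
f 82 54 55
f 82 55 83
f 83 55 56
f 83 56 57
f 85 87 84
f 88 85 84
f 84 87 86
f 86 88 84
f 85 91 87
f 89 85 88
f 89 91 85
f 87 91 86
f 90 88 86
f 86 91 90
f 90 89 88
f 91 89 90



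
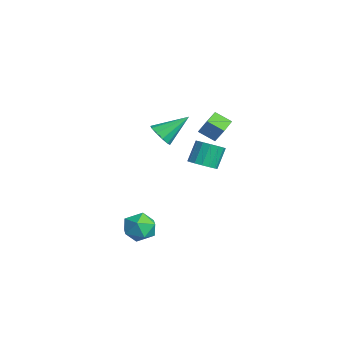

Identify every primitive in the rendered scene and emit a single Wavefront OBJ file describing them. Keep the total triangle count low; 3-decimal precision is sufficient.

v -3.451 3.1 -3.424
v -2.976 2.445 -2.907
v -3.514 3.164 -1.5
v -3.989 3.82 -2.016
v -2.653 2.816 -2.973
v -3.19 3.535 -1.566
v -2.543 3.263 -3.16
v -3.08 3.983 -1.752
v -2.676 3.667 -3.417
v -3.214 4.386 -2.01
v -3.017 3.918 -3.676
v -3.555 4.638 -2.269
v -3.475 3.951 -3.868
v -4.012 4.671 -2.46
v -3.926 3.756 -3.94
v -4.464 4.475 -2.533
v -4.25 3.385 -3.874
v -4.787 4.104 -2.467
v -4.36 2.937 -3.688
v -4.897 3.657 -2.28
v -4.226 2.534 -3.43
v -4.764 3.253 -2.023
v -3.885 2.282 -3.171
v -4.423 3.002 -1.764
v -3.428 2.249 -2.98
v -3.965 2.969 -1.572
v 4.277 -2.371 -4.094
v 4.934 -3.181 -3.702
v 2.866 -3.099 -3.238
v 3.523 -3.909 -2.846
v 3.647 -2.864 -2.478
v 4.519 -2.414 -3.007
v 3.281 -3.866 -3.933
v 4.153 -3.416 -4.462
v 4.318 -4.105 -3.602
v 4.544 -3.486 -2.703
v 3.256 -2.794 -4.237
v 3.482 -2.175 -3.338
v -1.589 -0.18 0.671
v -1.015 -0.616 1.228
v -1.531 1.58 1.989
v -0.71 -0.339 0.845
v -0.74 -0.002 0.396
v -1.094 0.267 0.052
v -1.638 0.365 -0.056
v -2.162 0.255 0.115
v -2.468 -0.022 0.497
v -2.437 -0.359 0.947
v -2.083 -0.628 1.29
v -1.54 -0.726 1.398
v -2.16 3.945 0.032
v -2.785 3.089 0.656
v -1.825 4.397 0.989
v -2.45 3.541 1.613
v -0.87 2.999 0.027
v -1.495 2.143 0.651
v -0.535 3.451 0.984
v -1.16 2.595 1.608
f 2 1 5
f 2 5 3
f 3 5 6
f 3 6 4
f 5 1 7
f 5 7 6
f 6 7 8
f 6 8 4
f 7 1 9
f 7 9 8
f 8 9 10
f 8 10 4
f 9 1 11
f 9 11 10
f 10 11 12
f 10 12 4
f 11 1 13
f 11 13 12
f 12 13 14
f 12 14 4
f 13 1 15
f 13 15 14
f 14 15 16
f 14 16 4
f 15 1 17
f 15 17 16
f 16 17 18
f 16 18 4
f 17 1 19
f 17 19 18
f 18 19 20
f 18 20 4
f 19 1 21
f 19 21 20
f 20 21 22
f 20 22 4
f 21 1 23
f 21 23 22
f 22 23 24
f 22 24 4
f 23 1 25
f 23 25 24
f 24 25 26
f 24 26 4
f 25 1 2
f 25 2 26
f 26 2 3
f 26 3 4
f 27 38 32
f 27 32 28
f 27 28 34
f 27 34 37
f 27 37 38
f 28 32 36
f 32 38 31
f 38 37 29
f 37 34 33
f 34 28 35
f 30 36 31
f 30 31 29
f 30 29 33
f 30 33 35
f 30 35 36
f 31 36 32
f 29 31 38
f 33 29 37
f 35 33 34
f 36 35 28
f 40 39 42
f 40 42 41
f 42 39 43
f 42 43 41
f 43 39 44
f 43 44 41
f 44 39 45
f 44 45 41
f 45 39 46
f 45 46 41
f 46 39 47
f 46 47 41
f 47 39 48
f 47 48 41
f 48 39 49
f 48 49 41
f 49 39 50
f 49 50 41
f 50 39 40
f 50 40 41
f 52 54 51
f 55 52 51
f 51 54 53
f 53 55 51
f 52 58 54
f 56 52 55
f 56 58 52
f 54 58 53
f 57 55 53
f 53 58 57
f 57 56 55
f 58 56 57



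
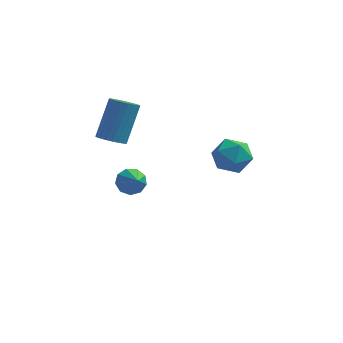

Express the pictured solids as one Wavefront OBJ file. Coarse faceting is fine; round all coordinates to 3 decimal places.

v -3.125 -1.138 2.486
v -2.624 -1.362 2.52
v -2.334 -0.506 3.888
v -2.835 -0.282 3.854
v -2.583 -1.187 2.402
v -2.294 -0.331 3.77
v -2.626 -1.005 2.297
v -2.336 -0.149 3.665
v -2.744 -0.843 2.221
v -2.454 0.013 3.589
v -2.92 -0.726 2.185
v -2.631 0.13 3.553
v -3.128 -0.672 2.194
v -2.838 0.185 3.563
v -3.335 -0.689 2.249
v -3.045 0.168 3.617
v -3.51 -0.774 2.339
v -3.22 0.083 3.707
v -3.626 -0.914 2.452
v -3.336 -0.058 3.82
v -3.666 -1.089 2.57
v -3.377 -0.233 3.938
v -3.624 -1.271 2.675
v -3.334 -0.415 4.043
v -3.506 -1.433 2.751
v -3.216 -0.577 4.119
v -3.329 -1.55 2.787
v -3.04 -0.694 4.155
v -3.122 -1.605 2.777
v -2.832 -0.748 4.146
v -2.915 -1.588 2.723
v -2.625 -0.731 4.091
v -2.74 -1.503 2.633
v -2.45 -0.646 4.001
v -2.776 0.268 -0.577
v -2.404 0.132 -0.986
v -2.364 -0.448 0.037
v -2.256 0.412 -0.759
v -2.351 0.625 -0.447
v -2.645 0.671 -0.195
v -3.001 0.529 -0.122
v -3.251 0.265 -0.262
v -3.28 0.002 -0.549
v -3.073 -0.135 -0.849
v -2.727 -0.084 -1.022
v 1.63 -2.293 2.88
v 1.919 -2.79 3.357
v 0.521 -2.55 3.283
v 0.81 -3.047 3.76
v 0.929 -2.318 3.864
v 1.615 -2.159 3.615
v 0.825 -3.181 3.025
v 1.511 -3.022 2.776
v 1.421 -3.339 3.446
v 1.486 -2.805 3.964
v 0.954 -2.535 2.676
v 1.019 -2.001 3.194
f 2 1 5
f 2 5 3
f 3 5 6
f 3 6 4
f 5 1 7
f 5 7 6
f 6 7 8
f 6 8 4
f 7 1 9
f 7 9 8
f 8 9 10
f 8 10 4
f 9 1 11
f 9 11 10
f 10 11 12
f 10 12 4
f 11 1 13
f 11 13 12
f 12 13 14
f 12 14 4
f 13 1 15
f 13 15 14
f 14 15 16
f 14 16 4
f 15 1 17
f 15 17 16
f 16 17 18
f 16 18 4
f 17 1 19
f 17 19 18
f 18 19 20
f 18 20 4
f 19 1 21
f 19 21 20
f 20 21 22
f 20 22 4
f 21 1 23
f 21 23 22
f 22 23 24
f 22 24 4
f 23 1 25
f 23 25 24
f 24 25 26
f 24 26 4
f 25 1 27
f 25 27 26
f 26 27 28
f 26 28 4
f 27 1 29
f 27 29 28
f 28 29 30
f 28 30 4
f 29 1 31
f 29 31 30
f 30 31 32
f 30 32 4
f 31 1 33
f 31 33 32
f 32 33 34
f 32 34 4
f 33 1 2
f 33 2 34
f 34 2 3
f 34 3 4
f 36 35 38
f 36 38 37
f 38 35 39
f 38 39 37
f 39 35 40
f 39 40 37
f 40 35 41
f 40 41 37
f 41 35 42
f 41 42 37
f 42 35 43
f 42 43 37
f 43 35 44
f 43 44 37
f 44 35 45
f 44 45 37
f 45 35 36
f 45 36 37
f 46 57 51
f 46 51 47
f 46 47 53
f 46 53 56
f 46 56 57
f 47 51 55
f 51 57 50
f 57 56 48
f 56 53 52
f 53 47 54
f 49 55 50
f 49 50 48
f 49 48 52
f 49 52 54
f 49 54 55
f 50 55 51
f 48 50 57
f 52 48 56
f 54 52 53
f 55 54 47



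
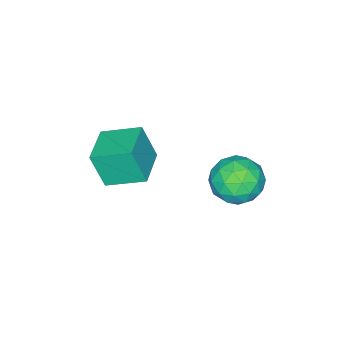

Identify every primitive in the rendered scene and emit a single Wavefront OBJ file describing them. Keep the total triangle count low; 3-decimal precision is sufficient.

v -0.892 -2.204 -0.379
v -0.751 -2.686 0.927
v -1.485 -0.994 0.131
v -1.343 -1.477 1.438
v 0.403 -1.603 -0.298
v 0.545 -2.086 1.009
v -0.189 -0.394 0.213
v -0.048 -0.876 1.519
v -1.686 2.478 0.145
v -1.201 1.663 0.02
v -3.019 1.717 -0.06
v -2.534 0.902 -0.185
v -2.559 1.316 0.677
v -1.736 1.786 0.804
v -2.484 1.594 -0.844
v -1.661 2.064 -0.717
v -1.694 1.116 -0.591
v -1.741 0.945 0.349
v -2.479 2.435 -0.389
v -2.526 2.264 0.551
v -1.327 2.138 0.101
v -2.893 1.242 -0.141
v -2.908 1.486 0.366
v -2.623 1.007 0.293
v -1.641 2.21 0.561
v -1.356 1.731 0.488
v -2.154 1.527 0.874
v -2.864 1.649 -0.528
v -2.579 1.17 -0.601
v -1.597 2.373 -0.333
v -1.312 1.894 -0.406
v -2.066 1.853 -0.914
v -1.332 1.337 -0.332
v -2.115 0.889 -0.453
v -2.086 1.296 -0.84
v -1.602 1.573 -0.766
v -1.359 1.236 0.22
v -2.142 0.788 0.1
v -2.157 1.032 0.607
v -1.673 1.308 0.681
v -1.649 0.915 -0.139
v -2.078 2.592 -0.14
v -2.861 2.144 -0.26
v -2.547 2.072 -0.721
v -2.063 2.348 -0.647
v -2.105 2.491 0.413
v -2.888 2.043 0.292
v -2.618 1.807 0.726
v -2.134 2.084 0.8
v -2.571 2.465 0.099
f 2 4 1
f 5 2 1
f 1 4 3
f 3 5 1
f 2 8 4
f 6 2 5
f 6 8 2
f 4 8 3
f 7 5 3
f 3 8 7
f 7 6 5
f 8 6 7
f 9 46 25
f 46 20 49
f 25 49 14
f 46 49 25
f 9 25 21
f 25 14 26
f 21 26 10
f 25 26 21
f 9 21 30
f 21 10 31
f 30 31 16
f 21 31 30
f 9 30 42
f 30 16 45
f 42 45 19
f 30 45 42
f 9 42 46
f 42 19 50
f 46 50 20
f 42 50 46
f 10 26 37
f 26 14 40
f 37 40 18
f 26 40 37
f 14 49 27
f 49 20 48
f 27 48 13
f 49 48 27
f 20 50 47
f 50 19 43
f 47 43 11
f 50 43 47
f 19 45 44
f 45 16 32
f 44 32 15
f 45 32 44
f 16 31 36
f 31 10 33
f 36 33 17
f 31 33 36
f 12 38 24
f 38 18 39
f 24 39 13
f 38 39 24
f 12 24 22
f 24 13 23
f 22 23 11
f 24 23 22
f 12 22 29
f 22 11 28
f 29 28 15
f 22 28 29
f 12 29 34
f 29 15 35
f 34 35 17
f 29 35 34
f 12 34 38
f 34 17 41
f 38 41 18
f 34 41 38
f 13 39 27
f 39 18 40
f 27 40 14
f 39 40 27
f 11 23 47
f 23 13 48
f 47 48 20
f 23 48 47
f 15 28 44
f 28 11 43
f 44 43 19
f 28 43 44
f 17 35 36
f 35 15 32
f 36 32 16
f 35 32 36
f 18 41 37
f 41 17 33
f 37 33 10
f 41 33 37



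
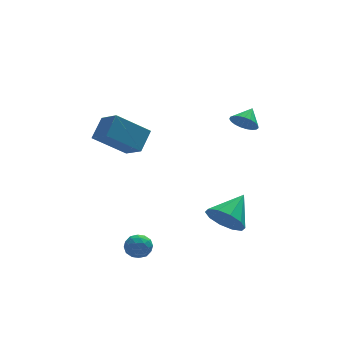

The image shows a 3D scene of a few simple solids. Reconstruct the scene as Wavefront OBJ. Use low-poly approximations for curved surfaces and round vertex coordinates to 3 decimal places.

v 1.271 -2.977 -2.638
v 1.716 -2.674 -3.563
v 2.489 -1.963 -1.722
v 1.241 -2.239 -3.413
v 0.778 -2.086 -2.967
v 0.503 -2.273 -2.396
v 0.521 -2.729 -1.917
v 0.826 -3.279 -1.713
v 1.301 -3.714 -1.864
v 1.765 -3.867 -2.31
v 2.04 -3.68 -2.881
v 2.021 -3.225 -3.36
v -3.415 1.071 1.51
v -2.723 1.897 2.357
v -3.881 2.187 0.803
v -3.189 3.012 1.65
v -1.751 0.968 0.25
v -1.059 1.793 1.097
v -2.217 2.083 -0.457
v -1.525 2.909 0.39
v -2.745 -2.689 -3.394
v -2.369 -3.264 -3.198
v -3.571 -3.376 -3.822
v -3.195 -3.951 -3.626
v -3.492 -3.531 -3.129
v -2.981 -3.106 -2.864
v -2.959 -3.534 -4.156
v -2.448 -3.109 -3.891
v -2.5 -3.786 -3.668
v -2.83 -3.785 -3.033
v -3.11 -2.855 -3.987
v -3.44 -2.854 -3.352
v -2.484 -2.916 -3.258
v -3.456 -3.724 -3.762
v -3.63 -3.477 -3.47
v -3.409 -3.815 -3.354
v -2.845 -2.823 -3.063
v -2.623 -3.161 -2.947
v -3.284 -3.319 -2.907
v -3.317 -3.479 -4.073
v -3.095 -3.817 -3.957
v -2.531 -2.825 -3.666
v -2.31 -3.163 -3.55
v -2.656 -3.321 -4.113
v -2.341 -3.561 -3.419
v -2.826 -3.965 -3.671
v -2.687 -3.719 -3.982
v -2.387 -3.47 -3.827
v -2.534 -3.56 -3.046
v -3.02 -3.964 -3.298
v -3.195 -3.717 -3.006
v -2.895 -3.468 -2.85
v -2.612 -3.867 -3.323
v -2.92 -2.676 -3.722
v -3.406 -3.08 -3.974
v -3.045 -3.172 -4.17
v -2.745 -2.923 -4.014
v -3.114 -2.675 -3.349
v -3.599 -3.079 -3.601
v -3.553 -3.17 -3.193
v -3.253 -2.921 -3.038
v -3.328 -2.773 -3.697
v 2.451 -1.896 3.125
v 2.881 -1.798 2.544
v 3.049 -1.264 3.675
v 2.678 -1.575 2.51
v 2.435 -1.408 2.582
v 2.194 -1.326 2.748
v 1.999 -1.342 2.98
v 1.881 -1.454 3.236
v 1.862 -1.642 3.473
v 1.945 -1.875 3.65
v 2.115 -2.111 3.736
v 2.343 -2.31 3.717
v 2.59 -2.437 3.595
v 2.813 -2.471 3.391
v 2.973 -2.406 3.142
v 3.043 -2.252 2.89
v 3.011 -2.037 2.678
f 2 1 4
f 2 4 3
f 4 1 5
f 4 5 3
f 5 1 6
f 5 6 3
f 6 1 7
f 6 7 3
f 7 1 8
f 7 8 3
f 8 1 9
f 8 9 3
f 9 1 10
f 9 10 3
f 10 1 11
f 10 11 3
f 11 1 12
f 11 12 3
f 12 1 2
f 12 2 3
f 14 16 13
f 17 14 13
f 13 16 15
f 15 17 13
f 14 20 16
f 18 14 17
f 18 20 14
f 16 20 15
f 19 17 15
f 15 20 19
f 19 18 17
f 20 18 19
f 21 58 37
f 58 32 61
f 37 61 26
f 58 61 37
f 21 37 33
f 37 26 38
f 33 38 22
f 37 38 33
f 21 33 42
f 33 22 43
f 42 43 28
f 33 43 42
f 21 42 54
f 42 28 57
f 54 57 31
f 42 57 54
f 21 54 58
f 54 31 62
f 58 62 32
f 54 62 58
f 22 38 49
f 38 26 52
f 49 52 30
f 38 52 49
f 26 61 39
f 61 32 60
f 39 60 25
f 61 60 39
f 32 62 59
f 62 31 55
f 59 55 23
f 62 55 59
f 31 57 56
f 57 28 44
f 56 44 27
f 57 44 56
f 28 43 48
f 43 22 45
f 48 45 29
f 43 45 48
f 24 50 36
f 50 30 51
f 36 51 25
f 50 51 36
f 24 36 34
f 36 25 35
f 34 35 23
f 36 35 34
f 24 34 41
f 34 23 40
f 41 40 27
f 34 40 41
f 24 41 46
f 41 27 47
f 46 47 29
f 41 47 46
f 24 46 50
f 46 29 53
f 50 53 30
f 46 53 50
f 25 51 39
f 51 30 52
f 39 52 26
f 51 52 39
f 23 35 59
f 35 25 60
f 59 60 32
f 35 60 59
f 27 40 56
f 40 23 55
f 56 55 31
f 40 55 56
f 29 47 48
f 47 27 44
f 48 44 28
f 47 44 48
f 30 53 49
f 53 29 45
f 49 45 22
f 53 45 49
f 64 63 66
f 64 66 65
f 66 63 67
f 66 67 65
f 67 63 68
f 67 68 65
f 68 63 69
f 68 69 65
f 69 63 70
f 69 70 65
f 70 63 71
f 70 71 65
f 71 63 72
f 71 72 65
f 72 63 73
f 72 73 65
f 73 63 74
f 73 74 65
f 74 63 75
f 74 75 65
f 75 63 76
f 75 76 65
f 76 63 77
f 76 77 65
f 77 63 78
f 77 78 65
f 78 63 79
f 78 79 65
f 79 63 64
f 79 64 65



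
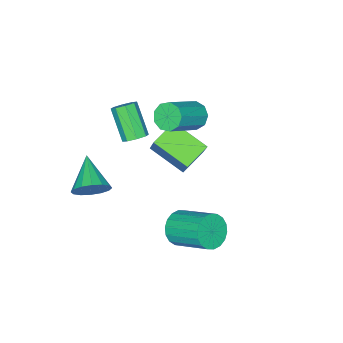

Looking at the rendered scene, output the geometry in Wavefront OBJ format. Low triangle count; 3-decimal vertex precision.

v 0.486 -0.262 2.517
v 0.973 -0.567 2.436
v 0.52 -1.623 3.703
v 0.034 -1.318 3.783
v 1.025 -0.238 2.73
v 0.573 -1.294 3.996
v 0.762 0.077 2.898
v 0.309 -0.979 4.165
v 0.337 0.194 2.843
v -0.116 -0.862 4.11
v -0 0.043 2.597
v -0.453 -1.013 3.864
v -0.053 -0.286 2.304
v -0.505 -1.342 3.57
v 0.211 -0.601 2.135
v -0.242 -1.657 3.402
v 0.636 -0.718 2.19
v 0.183 -1.774 3.457
v -2.107 0.152 -1.796
v -1.854 -1.573 -0.992
v -3.396 0.192 -1.305
v -3.143 -1.533 -0.501
v -1.577 0.853 -0.459
v -1.324 -0.872 0.345
v -2.866 0.893 0.032
v -2.613 -0.832 0.836
v 2.932 -0.572 0.55
v 3.484 -0.595 1.222
v 1.908 -1.788 1.35
v 3.186 -0.274 1.327
v 2.819 -0.033 1.224
v 2.483 0.063 0.94
v 2.268 -0.011 0.552
v 2.23 -0.235 0.163
v 2.38 -0.549 -0.122
v 2.679 -0.87 -0.227
v 3.045 -1.111 -0.124
v 3.381 -1.207 0.16
v 3.597 -1.133 0.548
v 3.635 -0.909 0.937
v -1.852 0.962 3.134
v -1.517 1.399 2.67
v 0.107 1.335 3.783
v -0.228 0.898 4.246
v -1.745 1.664 3.017
v -0.12 1.6 4.13
v -2.022 1.601 3.419
v -0.398 1.537 4.531
v -2.22 1.238 3.687
v -0.596 1.175 4.8
v -2.246 0.747 3.697
v -0.622 0.683 4.809
v -2.088 0.356 3.443
v -0.463 0.292 4.555
v -1.819 0.248 3.044
v -0.194 0.184 4.157
v -1.566 0.475 2.687
v 0.059 0.411 3.8
v -1.447 0.929 2.54
v 0.178 0.865 3.652
v 1.435 3.038 -0.801
v 2.089 3.331 -1.275
v 2.02 5.014 -0.334
v 1.365 4.722 0.141
v 1.783 3.433 -1.481
v 1.714 5.116 -0.54
v 1.407 3.457 -1.551
v 1.338 5.14 -0.61
v 1.037 3.398 -1.473
v 0.968 5.082 -0.532
v 0.746 3.268 -1.262
v 0.677 4.951 -0.321
v 0.591 3.092 -0.959
v 0.522 4.776 -0.018
v 0.603 2.906 -0.625
v 0.534 4.59 0.316
v 0.78 2.746 -0.326
v 0.711 4.429 0.615
v 1.086 2.644 -0.12
v 1.017 4.327 0.821
v 1.462 2.62 -0.05
v 1.393 4.303 0.891
v 1.832 2.678 -0.128
v 1.763 4.362 0.813
v 2.123 2.809 -0.339
v 2.054 4.492 0.602
v 2.278 2.984 -0.642
v 2.209 4.668 0.299
v 2.266 3.17 -0.976
v 2.197 4.854 -0.035
f 2 1 5
f 2 5 3
f 3 5 6
f 3 6 4
f 5 1 7
f 5 7 6
f 6 7 8
f 6 8 4
f 7 1 9
f 7 9 8
f 8 9 10
f 8 10 4
f 9 1 11
f 9 11 10
f 10 11 12
f 10 12 4
f 11 1 13
f 11 13 12
f 12 13 14
f 12 14 4
f 13 1 15
f 13 15 14
f 14 15 16
f 14 16 4
f 15 1 17
f 15 17 16
f 16 17 18
f 16 18 4
f 17 1 2
f 17 2 18
f 18 2 3
f 18 3 4
f 20 22 19
f 23 20 19
f 19 22 21
f 21 23 19
f 20 26 22
f 24 20 23
f 24 26 20
f 22 26 21
f 25 23 21
f 21 26 25
f 25 24 23
f 26 24 25
f 28 27 30
f 28 30 29
f 30 27 31
f 30 31 29
f 31 27 32
f 31 32 29
f 32 27 33
f 32 33 29
f 33 27 34
f 33 34 29
f 34 27 35
f 34 35 29
f 35 27 36
f 35 36 29
f 36 27 37
f 36 37 29
f 37 27 38
f 37 38 29
f 38 27 39
f 38 39 29
f 39 27 40
f 39 40 29
f 40 27 28
f 40 28 29
f 42 41 45
f 42 45 43
f 43 45 46
f 43 46 44
f 45 41 47
f 45 47 46
f 46 47 48
f 46 48 44
f 47 41 49
f 47 49 48
f 48 49 50
f 48 50 44
f 49 41 51
f 49 51 50
f 50 51 52
f 50 52 44
f 51 41 53
f 51 53 52
f 52 53 54
f 52 54 44
f 53 41 55
f 53 55 54
f 54 55 56
f 54 56 44
f 55 41 57
f 55 57 56
f 56 57 58
f 56 58 44
f 57 41 59
f 57 59 58
f 58 59 60
f 58 60 44
f 59 41 42
f 59 42 60
f 60 42 43
f 60 43 44
f 62 61 65
f 62 65 63
f 63 65 66
f 63 66 64
f 65 61 67
f 65 67 66
f 66 67 68
f 66 68 64
f 67 61 69
f 67 69 68
f 68 69 70
f 68 70 64
f 69 61 71
f 69 71 70
f 70 71 72
f 70 72 64
f 71 61 73
f 71 73 72
f 72 73 74
f 72 74 64
f 73 61 75
f 73 75 74
f 74 75 76
f 74 76 64
f 75 61 77
f 75 77 76
f 76 77 78
f 76 78 64
f 77 61 79
f 77 79 78
f 78 79 80
f 78 80 64
f 79 61 81
f 79 81 80
f 80 81 82
f 80 82 64
f 81 61 83
f 81 83 82
f 82 83 84
f 82 84 64
f 83 61 85
f 83 85 84
f 84 85 86
f 84 86 64
f 85 61 87
f 85 87 86
f 86 87 88
f 86 88 64
f 87 61 89
f 87 89 88
f 88 89 90
f 88 90 64
f 89 61 62
f 89 62 90
f 90 62 63
f 90 63 64



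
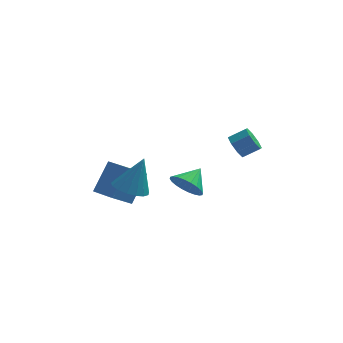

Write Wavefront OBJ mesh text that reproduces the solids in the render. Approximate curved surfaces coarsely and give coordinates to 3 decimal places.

v -3.792 0.353 -4.299
v -4.844 -0.384 -3.279
v -2.996 1.434 -2.697
v -4.047 0.697 -1.677
v -2.813 -0.717 -4.063
v -3.864 -1.454 -3.043
v -2.016 0.364 -2.461
v -3.068 -0.373 -1.441
v 0.01 -2.155 -1.686
v 0.688 -2.152 -2.435
v 0.77 -1.205 -0.994
v 0.441 -1.868 -2.553
v 0.129 -1.628 -2.54
v -0.202 -1.468 -2.396
v -0.5 -1.413 -2.144
v -0.72 -1.471 -1.823
v -0.83 -1.633 -1.481
v -0.811 -1.874 -1.17
v -0.668 -2.158 -0.938
v -0.421 -2.442 -0.819
v -0.109 -2.682 -0.833
v 0.221 -2.842 -0.977
v 0.52 -2.897 -1.228
v 0.74 -2.839 -1.55
v 0.85 -2.677 -1.892
v 0.831 -2.436 -2.203
v 2.534 -2.101 1.236
v 2.942 -2.194 0.578
v 3.853 -2.072 1.125
v 3.446 -1.979 1.784
v 2.803 -1.623 0.682
v 3.715 -1.501 1.229
v 2.507 -1.332 1.111
v 3.418 -1.21 1.658
v 2.227 -1.491 1.613
v 3.138 -1.369 2.16
v 2.127 -2.008 1.895
v 3.038 -1.886 2.442
v 2.265 -2.579 1.791
v 3.177 -2.457 2.338
v 2.562 -2.87 1.362
v 3.473 -2.748 1.909
v 2.842 -2.711 0.86
v 3.753 -2.589 1.407
v -2.876 -2.648 -1.482
v -1.944 -3.027 -1.745
v -2.144 -2.212 0.482
v -1.914 -2.545 -1.863
v -2.104 -2.086 -1.894
v -2.471 -1.755 -1.83
v -2.931 -1.629 -1.687
v -3.378 -1.737 -1.496
v -3.71 -2.053 -1.302
v -3.851 -2.505 -1.149
v -3.769 -2.99 -1.073
v -3.482 -3.396 -1.09
v -3.056 -3.631 -1.196
v -2.589 -3.641 -1.368
v -2.188 -3.423 -1.566
f 2 4 1
f 5 2 1
f 1 4 3
f 3 5 1
f 2 8 4
f 6 2 5
f 6 8 2
f 4 8 3
f 7 5 3
f 3 8 7
f 7 6 5
f 8 6 7
f 10 9 12
f 10 12 11
f 12 9 13
f 12 13 11
f 13 9 14
f 13 14 11
f 14 9 15
f 14 15 11
f 15 9 16
f 15 16 11
f 16 9 17
f 16 17 11
f 17 9 18
f 17 18 11
f 18 9 19
f 18 19 11
f 19 9 20
f 19 20 11
f 20 9 21
f 20 21 11
f 21 9 22
f 21 22 11
f 22 9 23
f 22 23 11
f 23 9 24
f 23 24 11
f 24 9 25
f 24 25 11
f 25 9 26
f 25 26 11
f 26 9 10
f 26 10 11
f 28 27 31
f 28 31 29
f 29 31 32
f 29 32 30
f 31 27 33
f 31 33 32
f 32 33 34
f 32 34 30
f 33 27 35
f 33 35 34
f 34 35 36
f 34 36 30
f 35 27 37
f 35 37 36
f 36 37 38
f 36 38 30
f 37 27 39
f 37 39 38
f 38 39 40
f 38 40 30
f 39 27 41
f 39 41 40
f 40 41 42
f 40 42 30
f 41 27 43
f 41 43 42
f 42 43 44
f 42 44 30
f 43 27 28
f 43 28 44
f 44 28 29
f 44 29 30
f 46 45 48
f 46 48 47
f 48 45 49
f 48 49 47
f 49 45 50
f 49 50 47
f 50 45 51
f 50 51 47
f 51 45 52
f 51 52 47
f 52 45 53
f 52 53 47
f 53 45 54
f 53 54 47
f 54 45 55
f 54 55 47
f 55 45 56
f 55 56 47
f 56 45 57
f 56 57 47
f 57 45 58
f 57 58 47
f 58 45 59
f 58 59 47
f 59 45 46
f 59 46 47



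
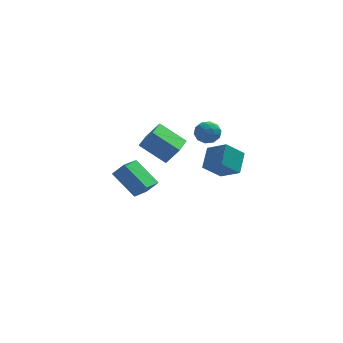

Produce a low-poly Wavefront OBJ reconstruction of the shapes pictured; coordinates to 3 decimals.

v -0.336 1.109 -1.435
v -1.797 1.747 -0.312
v 0.196 2.719 -1.657
v -1.265 3.357 -0.534
v 0.425 1.003 -0.386
v -1.036 1.641 0.737
v 0.957 2.613 -0.608
v -0.504 3.251 0.515
v 1.731 -0.662 2.081
v 2.168 -1.249 1.787
v 1.272 -1.451 2.973
v 1.709 -2.038 2.679
v 2.057 -1.432 3.045
v 2.341 -0.945 2.493
v 1.099 -1.755 2.267
v 1.383 -1.268 1.715
v 1.777 -1.925 1.902
v 2.37 -1.725 2.383
v 1.07 -0.975 2.377
v 1.663 -0.775 2.858
v 1.989 -0.887 1.855
v 1.451 -1.813 2.905
v 1.655 -1.457 3.119
v 1.912 -1.802 2.947
v 2.091 -0.708 2.271
v 2.348 -1.053 2.098
v 2.283 -1.16 2.837
v 1.092 -1.647 2.662
v 1.349 -1.992 2.489
v 1.528 -0.898 1.813
v 1.785 -1.243 1.641
v 1.157 -1.54 1.923
v 2.017 -1.629 1.75
v 1.747 -2.092 2.275
v 1.389 -1.926 2.032
v 1.555 -1.64 1.708
v 2.365 -1.511 2.033
v 2.095 -1.975 2.557
v 2.3 -1.618 2.772
v 2.467 -1.332 2.448
v 2.135 -1.908 2.1
v 1.345 -0.725 2.203
v 1.075 -1.189 2.727
v 0.973 -1.368 2.312
v 1.14 -1.082 1.988
v 1.693 -0.608 2.485
v 1.423 -1.071 3.01
v 1.885 -1.06 3.052
v 2.051 -0.774 2.728
v 1.305 -0.792 2.66
v 1.174 -3.944 1.239
v 2.092 -4.755 1.957
v 1.55 -2.808 2.039
v 2.468 -3.618 2.758
v 2.192 -3.622 0.302
v 3.11 -4.432 1.021
v 2.568 -2.485 1.103
v 3.486 -3.296 1.821
v -2.046 2.116 -4.764
v -3.241 3.29 -3.531
v -1.281 3.289 -5.14
v -2.476 4.463 -3.907
v -1.364 1.937 -3.933
v -2.559 3.111 -2.7
v -0.599 3.11 -4.309
v -1.794 4.284 -3.076
f 2 4 1
f 5 2 1
f 1 4 3
f 3 5 1
f 2 8 4
f 6 2 5
f 6 8 2
f 4 8 3
f 7 5 3
f 3 8 7
f 7 6 5
f 8 6 7
f 9 46 25
f 46 20 49
f 25 49 14
f 46 49 25
f 9 25 21
f 25 14 26
f 21 26 10
f 25 26 21
f 9 21 30
f 21 10 31
f 30 31 16
f 21 31 30
f 9 30 42
f 30 16 45
f 42 45 19
f 30 45 42
f 9 42 46
f 42 19 50
f 46 50 20
f 42 50 46
f 10 26 37
f 26 14 40
f 37 40 18
f 26 40 37
f 14 49 27
f 49 20 48
f 27 48 13
f 49 48 27
f 20 50 47
f 50 19 43
f 47 43 11
f 50 43 47
f 19 45 44
f 45 16 32
f 44 32 15
f 45 32 44
f 16 31 36
f 31 10 33
f 36 33 17
f 31 33 36
f 12 38 24
f 38 18 39
f 24 39 13
f 38 39 24
f 12 24 22
f 24 13 23
f 22 23 11
f 24 23 22
f 12 22 29
f 22 11 28
f 29 28 15
f 22 28 29
f 12 29 34
f 29 15 35
f 34 35 17
f 29 35 34
f 12 34 38
f 34 17 41
f 38 41 18
f 34 41 38
f 13 39 27
f 39 18 40
f 27 40 14
f 39 40 27
f 11 23 47
f 23 13 48
f 47 48 20
f 23 48 47
f 15 28 44
f 28 11 43
f 44 43 19
f 28 43 44
f 17 35 36
f 35 15 32
f 36 32 16
f 35 32 36
f 18 41 37
f 41 17 33
f 37 33 10
f 41 33 37
f 52 54 51
f 55 52 51
f 51 54 53
f 53 55 51
f 52 58 54
f 56 52 55
f 56 58 52
f 54 58 53
f 57 55 53
f 53 58 57
f 57 56 55
f 58 56 57
f 60 62 59
f 63 60 59
f 59 62 61
f 61 63 59
f 60 66 62
f 64 60 63
f 64 66 60
f 62 66 61
f 65 63 61
f 61 66 65
f 65 64 63
f 66 64 65



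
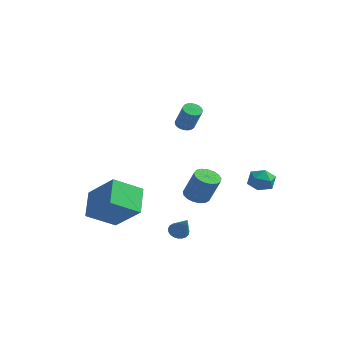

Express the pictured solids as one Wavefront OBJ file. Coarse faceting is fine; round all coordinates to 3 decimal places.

v -1.557 0.137 1.918
v -1.216 0.501 1.809
v -0.523 0.227 3.052
v -0.863 -0.137 3.162
v -1.364 0.61 1.915
v -0.671 0.335 3.159
v -1.546 0.636 2.022
v -0.852 0.362 3.266
v -1.729 0.577 2.111
v -1.035 0.302 3.355
v -1.882 0.441 2.167
v -1.189 0.167 3.41
v -1.979 0.253 2.179
v -1.286 -0.021 3.423
v -2.003 0.045 2.147
v -1.31 -0.229 3.39
v -1.95 -0.147 2.075
v -1.257 -0.422 3.318
v -1.829 -0.29 1.976
v -1.136 -0.565 3.219
v -1.661 -0.359 1.867
v -0.967 -0.634 3.11
v -1.474 -0.343 1.766
v -0.781 -0.617 3.01
v -1.302 -0.243 1.693
v -0.609 -0.517 2.936
v -1.174 -0.077 1.658
v -0.481 -0.352 2.901
v -1.112 0.125 1.668
v -0.419 -0.149 2.912
v -1.127 0.33 1.721
v -0.434 0.055 2.965
v 1.923 2.376 -1.93
v 2.472 2.252 -1.378
v 1.488 1.188 -1.762
v 2.037 1.064 -1.21
v 1.443 1.564 -1.07
v 1.712 2.298 -1.174
v 2.248 1.142 -1.966
v 2.517 1.876 -2.07
v 2.673 1.49 -1.4
v 2.176 1.75 -0.847
v 1.784 1.69 -2.293
v 1.287 1.95 -1.74
v -4.791 -3.714 -3.926
v -5.544 -2.547 -2.911
v -3.95 -2.389 -4.827
v -4.703 -1.222 -3.813
v -3.097 -3.838 -2.527
v -3.85 -2.671 -1.513
v -2.256 -2.513 -3.429
v -3.009 -1.346 -2.414
v 0.921 -2.243 -1.535
v 1.538 -2.352 -1.824
v 2.216 -2.367 -0.375
v 1.599 -2.257 -0.085
v 1.515 -2.023 -1.81
v 2.192 -2.038 -0.361
v 1.355 -1.744 -1.733
v 2.033 -1.759 -0.283
v 1.097 -1.579 -1.61
v 1.775 -1.594 -0.161
v 0.798 -1.567 -1.47
v 1.476 -1.582 -0.021
v 0.527 -1.709 -1.345
v 1.205 -1.724 0.104
v 0.347 -1.973 -1.263
v 1.025 -1.988 0.186
v 0.298 -2.299 -1.244
v 0.976 -2.314 0.205
v 0.392 -2.612 -1.291
v 1.07 -2.627 0.158
v 0.607 -2.841 -1.394
v 1.285 -2.856 0.055
v 0.894 -2.932 -1.529
v 1.572 -2.947 -0.08
v 1.187 -2.865 -1.666
v 1.865 -2.88 -0.216
v 1.42 -2.656 -1.772
v 2.097 -2.671 -0.323
v 0.623 -3.257 -3.625
v 0.983 -3.433 -3.972
v 1.477 -3.703 -2.515
v 1.049 -3.226 -3.94
v 1.041 -3.023 -3.853
v 0.961 -2.861 -3.726
v 0.822 -2.768 -3.582
v 0.65 -2.759 -3.446
v 0.472 -2.837 -3.341
v 0.321 -2.987 -3.284
v 0.222 -3.184 -3.287
v 0.192 -3.393 -3.349
v 0.237 -3.579 -3.458
v 0.349 -3.71 -3.596
v 0.508 -3.762 -3.739
v 0.687 -3.727 -3.863
v 0.855 -3.611 -3.945
f 2 1 5
f 2 5 3
f 3 5 6
f 3 6 4
f 5 1 7
f 5 7 6
f 6 7 8
f 6 8 4
f 7 1 9
f 7 9 8
f 8 9 10
f 8 10 4
f 9 1 11
f 9 11 10
f 10 11 12
f 10 12 4
f 11 1 13
f 11 13 12
f 12 13 14
f 12 14 4
f 13 1 15
f 13 15 14
f 14 15 16
f 14 16 4
f 15 1 17
f 15 17 16
f 16 17 18
f 16 18 4
f 17 1 19
f 17 19 18
f 18 19 20
f 18 20 4
f 19 1 21
f 19 21 20
f 20 21 22
f 20 22 4
f 21 1 23
f 21 23 22
f 22 23 24
f 22 24 4
f 23 1 25
f 23 25 24
f 24 25 26
f 24 26 4
f 25 1 27
f 25 27 26
f 26 27 28
f 26 28 4
f 27 1 29
f 27 29 28
f 28 29 30
f 28 30 4
f 29 1 31
f 29 31 30
f 30 31 32
f 30 32 4
f 31 1 2
f 31 2 32
f 32 2 3
f 32 3 4
f 33 44 38
f 33 38 34
f 33 34 40
f 33 40 43
f 33 43 44
f 34 38 42
f 38 44 37
f 44 43 35
f 43 40 39
f 40 34 41
f 36 42 37
f 36 37 35
f 36 35 39
f 36 39 41
f 36 41 42
f 37 42 38
f 35 37 44
f 39 35 43
f 41 39 40
f 42 41 34
f 46 48 45
f 49 46 45
f 45 48 47
f 47 49 45
f 46 52 48
f 50 46 49
f 50 52 46
f 48 52 47
f 51 49 47
f 47 52 51
f 51 50 49
f 52 50 51
f 54 53 57
f 54 57 55
f 55 57 58
f 55 58 56
f 57 53 59
f 57 59 58
f 58 59 60
f 58 60 56
f 59 53 61
f 59 61 60
f 60 61 62
f 60 62 56
f 61 53 63
f 61 63 62
f 62 63 64
f 62 64 56
f 63 53 65
f 63 65 64
f 64 65 66
f 64 66 56
f 65 53 67
f 65 67 66
f 66 67 68
f 66 68 56
f 67 53 69
f 67 69 68
f 68 69 70
f 68 70 56
f 69 53 71
f 69 71 70
f 70 71 72
f 70 72 56
f 71 53 73
f 71 73 72
f 72 73 74
f 72 74 56
f 73 53 75
f 73 75 74
f 74 75 76
f 74 76 56
f 75 53 77
f 75 77 76
f 76 77 78
f 76 78 56
f 77 53 79
f 77 79 78
f 78 79 80
f 78 80 56
f 79 53 54
f 79 54 80
f 80 54 55
f 80 55 56
f 82 81 84
f 82 84 83
f 84 81 85
f 84 85 83
f 85 81 86
f 85 86 83
f 86 81 87
f 86 87 83
f 87 81 88
f 87 88 83
f 88 81 89
f 88 89 83
f 89 81 90
f 89 90 83
f 90 81 91
f 90 91 83
f 91 81 92
f 91 92 83
f 92 81 93
f 92 93 83
f 93 81 94
f 93 94 83
f 94 81 95
f 94 95 83
f 95 81 96
f 95 96 83
f 96 81 97
f 96 97 83
f 97 81 82
f 97 82 83



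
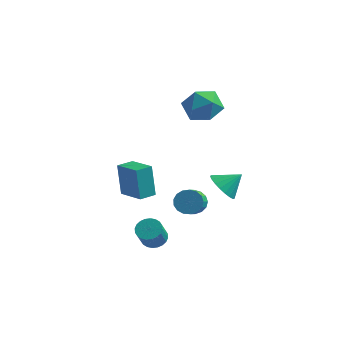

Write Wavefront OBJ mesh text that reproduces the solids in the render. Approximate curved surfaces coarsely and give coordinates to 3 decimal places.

v 0.809 -0.236 -3.466
v 1.488 -0.01 -3.387
v 1.79 -1.198 -2.595
v 1.111 -1.424 -2.674
v 1.323 0.128 -3.118
v 1.626 -1.06 -2.325
v 1.041 0.182 -2.928
v 1.343 -1.006 -2.135
v 0.705 0.141 -2.862
v 1.008 -1.047 -2.069
v 0.393 0.013 -2.934
v 0.696 -1.175 -2.141
v 0.176 -0.171 -3.128
v 0.479 -1.359 -2.335
v 0.105 -0.371 -3.4
v 0.407 -1.559 -2.607
v 0.194 -0.539 -3.687
v 0.497 -1.728 -2.894
v 0.424 -0.639 -3.923
v 0.727 -1.827 -3.13
v 0.743 -0.645 -4.055
v 1.045 -1.834 -3.262
v 1.076 -0.558 -4.052
v 1.379 -1.747 -3.259
v 1.348 -0.398 -3.915
v 1.651 -1.586 -3.122
v 1.497 -0.2 -3.675
v 1.8 -1.388 -2.882
v 0.243 -3.326 -4.234
v 0.884 -3.187 -4.164
v 0.918 -3.854 -3.155
v 0.277 -3.994 -3.226
v 0.776 -2.994 -4.033
v 0.81 -3.661 -3.024
v 0.587 -2.851 -3.932
v 0.621 -3.518 -2.923
v 0.345 -2.781 -3.877
v 0.379 -3.448 -2.868
v 0.088 -2.794 -3.877
v 0.122 -3.461 -2.868
v -0.146 -2.888 -3.931
v -0.112 -3.555 -2.922
v -0.32 -3.048 -4.032
v -0.286 -3.715 -3.023
v -0.409 -3.251 -4.163
v -0.375 -3.918 -3.154
v -0.398 -3.466 -4.305
v -0.364 -4.133 -3.296
v -0.29 -3.659 -4.436
v -0.256 -4.326 -3.427
v -0.101 -3.802 -4.537
v -0.067 -4.469 -3.528
v 0.141 -3.872 -4.592
v 0.175 -4.539 -3.583
v 0.398 -3.859 -4.592
v 0.432 -4.526 -3.583
v 0.632 -3.765 -4.538
v 0.666 -4.432 -3.529
v 0.806 -3.605 -4.437
v 0.84 -4.272 -3.428
v 0.895 -3.402 -4.306
v 0.929 -4.069 -3.297
v -0.09 1.985 2.808
v 0.688 2.367 2.141
v 0.472 0.333 2.519
v 1.25 0.715 1.852
v 1.308 0.908 2.926
v 0.961 1.929 3.105
v 0.199 0.771 1.555
v -0.148 1.792 1.734
v 0.867 1.616 1.366
v 1.552 1.701 2.214
v -0.392 0.999 2.446
v 0.293 1.084 3.294
v -2.962 -0.366 -3.826
v -3.292 -0.089 -2.058
v -2.547 0.465 -3.879
v -2.877 0.742 -2.11
v -1.603 -1.022 -3.47
v -1.933 -0.745 -1.701
v -1.188 -0.191 -3.522
v -1.518 0.086 -1.754
v 3.209 -2.27 -0.585
v 3.814 -2.864 -0.729
v 3.931 -1.71 0.145
v 3.884 -2.622 -0.984
v 3.838 -2.32 -1.169
v 3.683 -2.009 -1.254
v 3.446 -1.744 -1.223
v 3.168 -1.569 -1.082
v 2.897 -1.515 -0.855
v 2.68 -1.592 -0.581
v 2.554 -1.786 -0.308
v 2.542 -2.064 -0.083
v 2.645 -2.377 0.055
v 2.845 -2.672 0.082
v 3.108 -2.897 -0.006
v 3.389 -3.014 -0.194
v 3.639 -3.002 -0.45
f 2 1 5
f 2 5 3
f 3 5 6
f 3 6 4
f 5 1 7
f 5 7 6
f 6 7 8
f 6 8 4
f 7 1 9
f 7 9 8
f 8 9 10
f 8 10 4
f 9 1 11
f 9 11 10
f 10 11 12
f 10 12 4
f 11 1 13
f 11 13 12
f 12 13 14
f 12 14 4
f 13 1 15
f 13 15 14
f 14 15 16
f 14 16 4
f 15 1 17
f 15 17 16
f 16 17 18
f 16 18 4
f 17 1 19
f 17 19 18
f 18 19 20
f 18 20 4
f 19 1 21
f 19 21 20
f 20 21 22
f 20 22 4
f 21 1 23
f 21 23 22
f 22 23 24
f 22 24 4
f 23 1 25
f 23 25 24
f 24 25 26
f 24 26 4
f 25 1 27
f 25 27 26
f 26 27 28
f 26 28 4
f 27 1 2
f 27 2 28
f 28 2 3
f 28 3 4
f 30 29 33
f 30 33 31
f 31 33 34
f 31 34 32
f 33 29 35
f 33 35 34
f 34 35 36
f 34 36 32
f 35 29 37
f 35 37 36
f 36 37 38
f 36 38 32
f 37 29 39
f 37 39 38
f 38 39 40
f 38 40 32
f 39 29 41
f 39 41 40
f 40 41 42
f 40 42 32
f 41 29 43
f 41 43 42
f 42 43 44
f 42 44 32
f 43 29 45
f 43 45 44
f 44 45 46
f 44 46 32
f 45 29 47
f 45 47 46
f 46 47 48
f 46 48 32
f 47 29 49
f 47 49 48
f 48 49 50
f 48 50 32
f 49 29 51
f 49 51 50
f 50 51 52
f 50 52 32
f 51 29 53
f 51 53 52
f 52 53 54
f 52 54 32
f 53 29 55
f 53 55 54
f 54 55 56
f 54 56 32
f 55 29 57
f 55 57 56
f 56 57 58
f 56 58 32
f 57 29 59
f 57 59 58
f 58 59 60
f 58 60 32
f 59 29 61
f 59 61 60
f 60 61 62
f 60 62 32
f 61 29 30
f 61 30 62
f 62 30 31
f 62 31 32
f 63 74 68
f 63 68 64
f 63 64 70
f 63 70 73
f 63 73 74
f 64 68 72
f 68 74 67
f 74 73 65
f 73 70 69
f 70 64 71
f 66 72 67
f 66 67 65
f 66 65 69
f 66 69 71
f 66 71 72
f 67 72 68
f 65 67 74
f 69 65 73
f 71 69 70
f 72 71 64
f 76 78 75
f 79 76 75
f 75 78 77
f 77 79 75
f 76 82 78
f 80 76 79
f 80 82 76
f 78 82 77
f 81 79 77
f 77 82 81
f 81 80 79
f 82 80 81
f 84 83 86
f 84 86 85
f 86 83 87
f 86 87 85
f 87 83 88
f 87 88 85
f 88 83 89
f 88 89 85
f 89 83 90
f 89 90 85
f 90 83 91
f 90 91 85
f 91 83 92
f 91 92 85
f 92 83 93
f 92 93 85
f 93 83 94
f 93 94 85
f 94 83 95
f 94 95 85
f 95 83 96
f 95 96 85
f 96 83 97
f 96 97 85
f 97 83 98
f 97 98 85
f 98 83 99
f 98 99 85
f 99 83 84
f 99 84 85

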